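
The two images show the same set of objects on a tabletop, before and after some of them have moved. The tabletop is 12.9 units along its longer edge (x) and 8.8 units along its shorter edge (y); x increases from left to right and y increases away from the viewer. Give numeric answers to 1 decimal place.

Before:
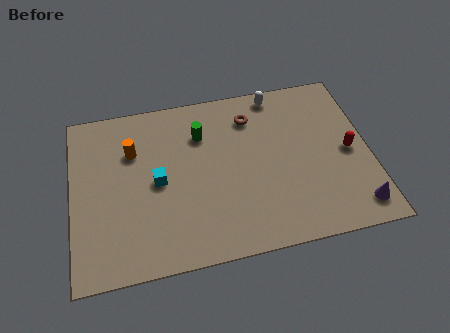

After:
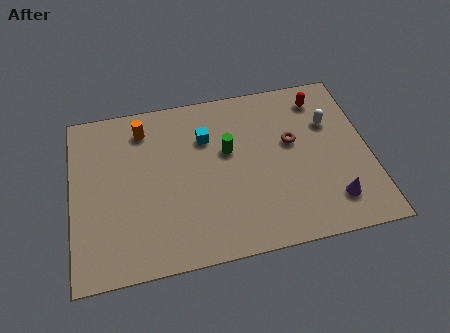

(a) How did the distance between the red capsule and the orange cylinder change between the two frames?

-1.7

Before: roughly 9.5 units apart; after: 7.8. That's 1.7 units closer together.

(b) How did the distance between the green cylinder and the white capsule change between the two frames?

+0.8

The distance was about 3.7 in the first image and 4.5 in the second, so they moved 0.8 units further apart.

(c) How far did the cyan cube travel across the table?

2.9

The cyan cube moved from about (3.7, 4.3) to (5.9, 6.2), a distance of √(2.2² + 1.9²) ≈ 2.9.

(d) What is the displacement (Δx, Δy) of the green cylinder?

(1.1, -1.1)

The green cylinder was at about (5.7, 6.4) and moved to about (6.8, 5.3).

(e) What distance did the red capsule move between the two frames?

3.3

From (12.0, 4.2) to (11.0, 7.3), the red capsule covered √(1.0² + 3.1²) ≈ 3.3 units.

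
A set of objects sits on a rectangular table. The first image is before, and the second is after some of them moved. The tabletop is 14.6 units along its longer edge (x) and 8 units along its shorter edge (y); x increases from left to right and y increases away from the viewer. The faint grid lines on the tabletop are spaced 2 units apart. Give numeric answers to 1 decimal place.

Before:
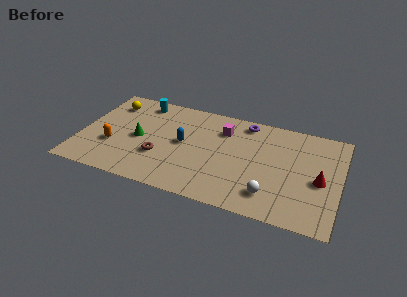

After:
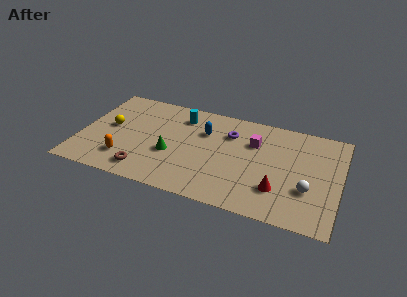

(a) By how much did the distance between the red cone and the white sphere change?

-1.5

They were about 3.2 units apart before and 1.7 after — 1.5 units closer together.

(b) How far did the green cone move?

2.0

The green cone moved from about (3.3, 3.8) to (5.2, 3.1), a distance of √(1.9² + 0.7²) ≈ 2.0.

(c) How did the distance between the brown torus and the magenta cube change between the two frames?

+2.5

The distance was about 4.7 in the first image and 7.2 in the second, so they moved 2.5 units further apart.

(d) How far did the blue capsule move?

1.7

From (5.8, 4.2) to (6.9, 5.5), the blue capsule covered √(1.1² + 1.3²) ≈ 1.7 units.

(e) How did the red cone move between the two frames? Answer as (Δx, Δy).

(-2.2, -1.4)

From the two frames, the red cone sits at roughly (13.5, 3.6) before and (11.3, 2.2) after.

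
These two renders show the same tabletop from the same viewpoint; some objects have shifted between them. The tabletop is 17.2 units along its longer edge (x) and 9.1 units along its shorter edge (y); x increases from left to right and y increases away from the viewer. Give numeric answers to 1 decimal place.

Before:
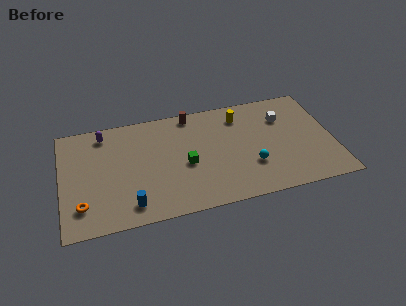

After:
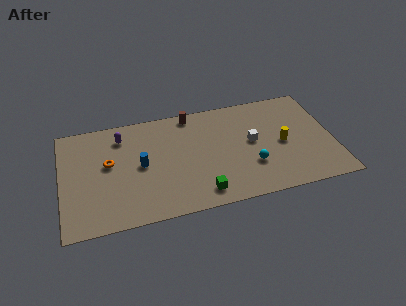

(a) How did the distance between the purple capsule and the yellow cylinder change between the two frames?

+1.8

Before: roughly 8.7 units apart; after: 10.5. That's 1.8 units further apart.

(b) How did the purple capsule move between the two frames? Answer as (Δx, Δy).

(1.1, -0.5)

The purple capsule was at about (2.8, 7.8) and moved to about (3.9, 7.3).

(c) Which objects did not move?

the brown cylinder and the cyan sphere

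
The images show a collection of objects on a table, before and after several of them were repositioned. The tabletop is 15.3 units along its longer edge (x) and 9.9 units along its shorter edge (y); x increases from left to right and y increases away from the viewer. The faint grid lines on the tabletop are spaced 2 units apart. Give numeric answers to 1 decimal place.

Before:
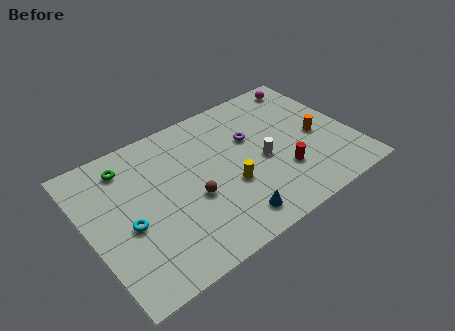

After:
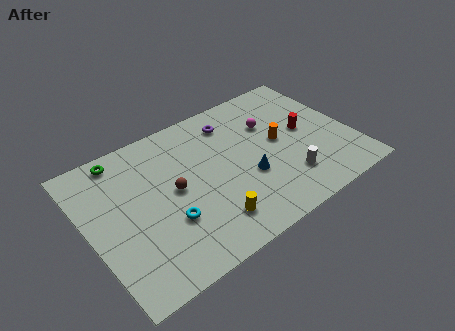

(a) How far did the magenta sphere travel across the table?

3.4

From (13.7, 8.7) to (11.0, 6.7), the magenta sphere covered √(2.7² + 2.0²) ≈ 3.4 units.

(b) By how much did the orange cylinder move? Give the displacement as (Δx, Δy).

(-2.1, 0.7)

The orange cylinder started near (13.3, 4.5) and ended near (11.2, 5.2).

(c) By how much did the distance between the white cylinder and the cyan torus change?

-0.9

They were about 7.9 units apart before and 7.0 after — 0.9 units closer together.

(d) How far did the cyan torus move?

2.3

The cyan torus was near (2.1, 4.2) before and (4.2, 3.3) after, so it travelled √(2.1² + 0.9²) ≈ 2.3 units.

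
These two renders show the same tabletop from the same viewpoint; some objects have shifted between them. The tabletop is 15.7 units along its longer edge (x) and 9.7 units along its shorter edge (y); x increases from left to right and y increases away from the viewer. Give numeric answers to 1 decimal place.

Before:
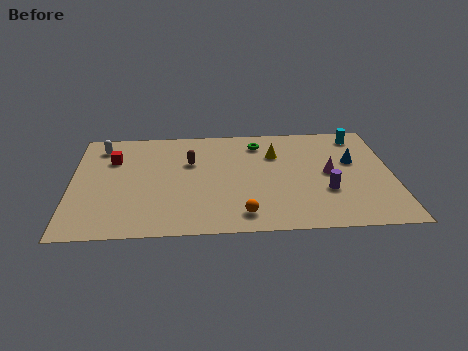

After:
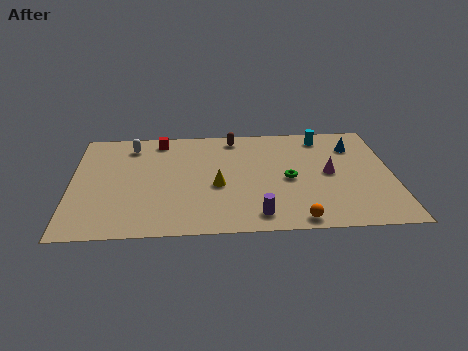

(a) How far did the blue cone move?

1.4

From (13.8, 5.9) to (13.9, 7.3), the blue cone covered √(0.1² + 1.4²) ≈ 1.4 units.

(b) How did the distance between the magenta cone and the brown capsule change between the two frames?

-1.1

Before: roughly 6.9 units apart; after: 5.8. That's 1.1 units closer together.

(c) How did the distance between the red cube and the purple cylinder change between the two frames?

-2.5

They were about 11.0 units apart before and 8.5 after — 2.5 units closer together.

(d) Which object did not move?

the magenta cone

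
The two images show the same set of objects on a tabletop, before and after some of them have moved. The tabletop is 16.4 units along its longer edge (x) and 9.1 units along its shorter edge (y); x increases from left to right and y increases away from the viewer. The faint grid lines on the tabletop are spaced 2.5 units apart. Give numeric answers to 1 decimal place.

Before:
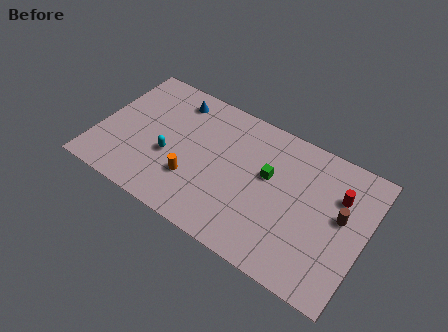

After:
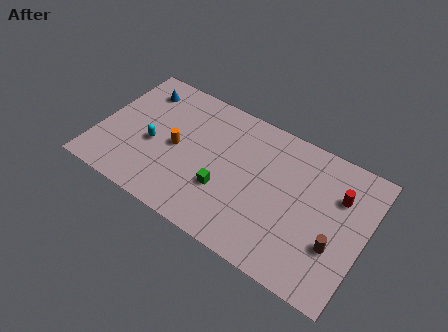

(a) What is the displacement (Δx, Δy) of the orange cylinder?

(-1.3, 1.6)

From the two frames, the orange cylinder sits at roughly (6.1, 2.8) before and (4.8, 4.4) after.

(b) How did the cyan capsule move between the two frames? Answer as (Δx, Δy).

(-1.1, 0.3)

From the two frames, the cyan capsule sits at roughly (4.5, 3.6) before and (3.4, 3.9) after.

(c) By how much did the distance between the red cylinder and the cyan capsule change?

+1.0

Before: roughly 10.5 units apart; after: 11.5. That's 1.0 units further apart.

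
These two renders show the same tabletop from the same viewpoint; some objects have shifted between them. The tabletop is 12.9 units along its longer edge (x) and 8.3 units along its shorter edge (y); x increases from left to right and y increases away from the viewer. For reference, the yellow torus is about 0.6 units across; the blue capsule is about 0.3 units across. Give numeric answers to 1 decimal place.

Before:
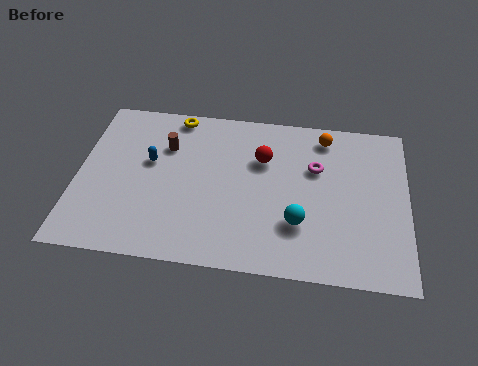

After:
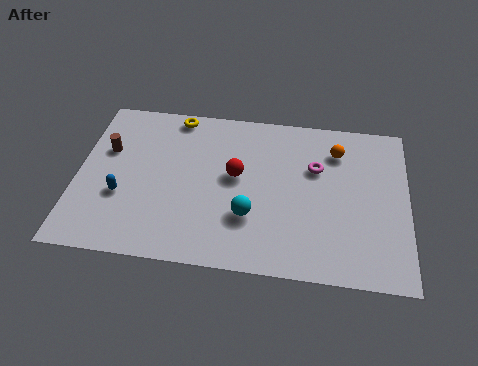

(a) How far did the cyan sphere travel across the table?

1.9

The cyan sphere was near (8.7, 2.5) before and (6.8, 2.6) after, so it travelled √(1.9² + 0.1²) ≈ 1.9 units.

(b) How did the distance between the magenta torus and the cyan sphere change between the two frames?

+0.8

The distance was about 3.0 in the first image and 3.8 in the second, so they moved 0.8 units further apart.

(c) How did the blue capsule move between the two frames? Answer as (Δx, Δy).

(-1.0, -1.9)

The blue capsule started near (2.8, 4.9) and ended near (1.8, 3.0).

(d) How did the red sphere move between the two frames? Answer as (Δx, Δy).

(-1.0, -1.0)

The red sphere started near (7.2, 5.6) and ended near (6.2, 4.6).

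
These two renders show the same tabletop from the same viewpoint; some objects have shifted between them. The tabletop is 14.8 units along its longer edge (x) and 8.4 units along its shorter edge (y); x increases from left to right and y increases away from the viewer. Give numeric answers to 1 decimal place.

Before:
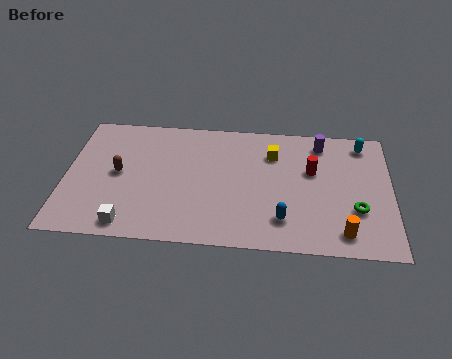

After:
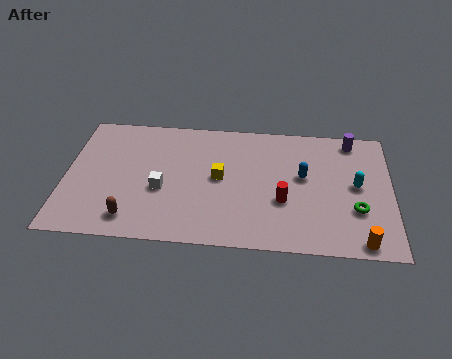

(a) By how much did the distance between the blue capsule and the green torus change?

-0.3

Before: roughly 3.4 units apart; after: 3.1. That's 0.3 units closer together.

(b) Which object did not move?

the green torus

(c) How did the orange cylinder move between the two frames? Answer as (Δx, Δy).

(0.8, -0.5)

The orange cylinder started near (12.6, 1.3) and ended near (13.4, 0.8).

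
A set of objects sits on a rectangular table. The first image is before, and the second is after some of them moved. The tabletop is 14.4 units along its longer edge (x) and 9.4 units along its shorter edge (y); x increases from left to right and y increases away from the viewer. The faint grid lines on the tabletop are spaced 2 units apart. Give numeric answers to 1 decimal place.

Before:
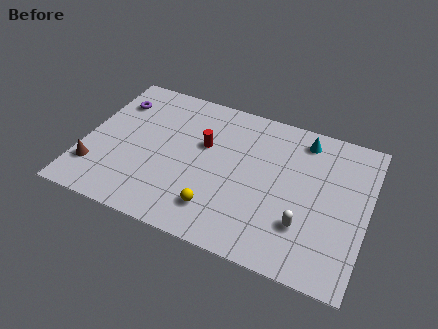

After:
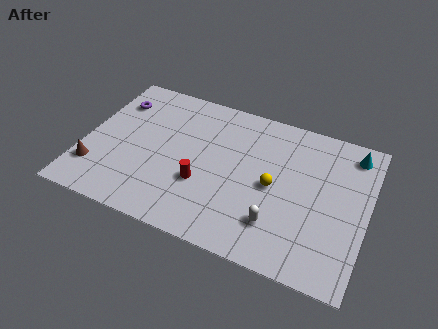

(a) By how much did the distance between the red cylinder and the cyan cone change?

+3.2

Before: roughly 5.4 units apart; after: 8.6. That's 3.2 units further apart.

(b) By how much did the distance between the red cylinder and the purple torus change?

+1.3

The distance was about 5.0 in the first image and 6.3 in the second, so they moved 1.3 units further apart.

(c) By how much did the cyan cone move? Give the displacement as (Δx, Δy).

(2.5, 0.0)

The cyan cone was at about (10.9, 8.0) and moved to about (13.4, 8.0).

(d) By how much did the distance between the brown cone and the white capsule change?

-1.3

They were about 10.6 units apart before and 9.3 after — 1.3 units closer together.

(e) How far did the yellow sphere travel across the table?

3.6

The yellow sphere was near (7.1, 2.0) before and (9.7, 4.5) after, so it travelled √(2.6² + 2.5²) ≈ 3.6 units.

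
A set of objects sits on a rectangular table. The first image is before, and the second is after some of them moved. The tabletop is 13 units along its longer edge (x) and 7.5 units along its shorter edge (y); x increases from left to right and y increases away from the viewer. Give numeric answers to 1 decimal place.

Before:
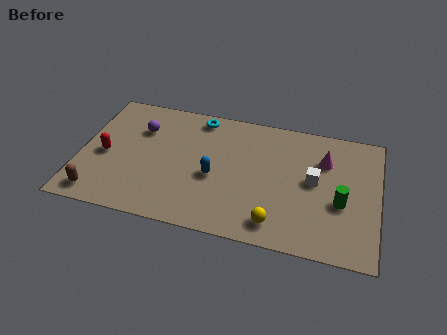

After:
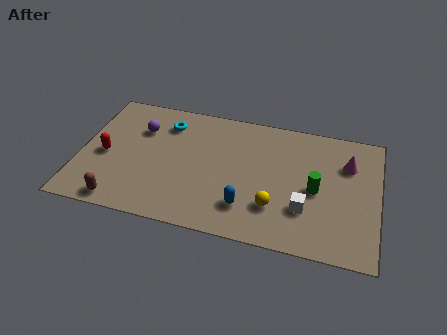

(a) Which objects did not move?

the red capsule and the purple sphere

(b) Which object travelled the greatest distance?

the blue capsule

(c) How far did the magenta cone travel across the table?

1.0

The magenta cone was near (10.6, 5.3) before and (11.6, 5.3) after, so it travelled √(1.0² + 0.0²) ≈ 1.0 units.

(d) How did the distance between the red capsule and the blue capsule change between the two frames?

+1.7

They were about 4.8 units apart before and 6.5 after — 1.7 units further apart.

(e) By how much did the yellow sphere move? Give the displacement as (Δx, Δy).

(-0.1, 0.9)

The yellow sphere started near (8.7, 1.2) and ended near (8.6, 2.1).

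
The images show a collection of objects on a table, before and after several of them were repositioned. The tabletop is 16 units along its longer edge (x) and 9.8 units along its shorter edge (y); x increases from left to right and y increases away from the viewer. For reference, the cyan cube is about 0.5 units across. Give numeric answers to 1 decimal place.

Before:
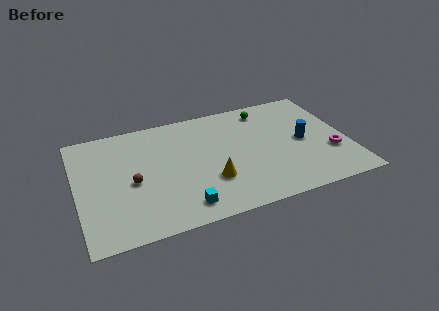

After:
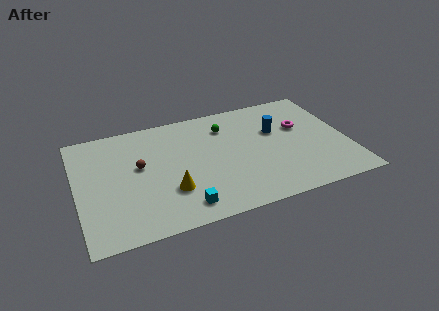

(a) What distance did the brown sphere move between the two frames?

1.3

From (3.2, 4.4) to (3.7, 5.6), the brown sphere covered √(0.5² + 1.2²) ≈ 1.3 units.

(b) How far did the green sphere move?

2.6

From (11.5, 8.3) to (9.0, 7.5), the green sphere covered √(2.5² + 0.8²) ≈ 2.6 units.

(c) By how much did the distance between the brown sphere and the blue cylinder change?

-2.0

They were about 10.2 units apart before and 8.2 after — 2.0 units closer together.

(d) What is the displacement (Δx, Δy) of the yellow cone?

(-2.4, -0.1)

The yellow cone was at about (7.7, 3.1) and moved to about (5.3, 3.0).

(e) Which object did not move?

the cyan cube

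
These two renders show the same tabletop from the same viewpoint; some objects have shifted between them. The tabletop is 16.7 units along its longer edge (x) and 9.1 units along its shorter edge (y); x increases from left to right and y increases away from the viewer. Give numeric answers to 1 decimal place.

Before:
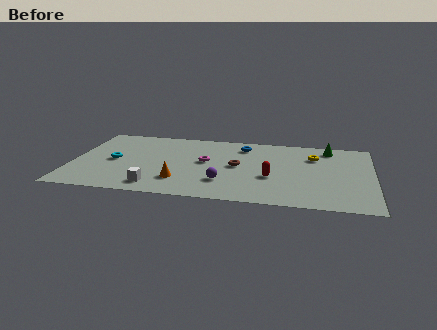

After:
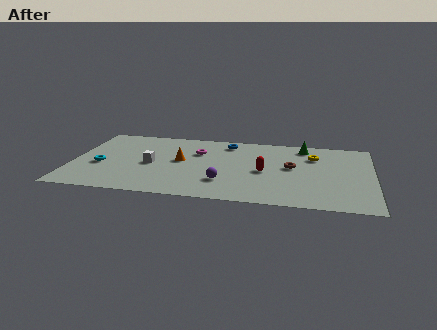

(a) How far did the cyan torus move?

1.0

The cyan torus moved from about (2.3, 4.4) to (1.6, 3.7), a distance of √(0.7² + 0.7²) ≈ 1.0.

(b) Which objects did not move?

the purple sphere and the yellow torus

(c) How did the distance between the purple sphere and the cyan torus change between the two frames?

+0.5

Before: roughly 6.5 units apart; after: 7.0. That's 0.5 units further apart.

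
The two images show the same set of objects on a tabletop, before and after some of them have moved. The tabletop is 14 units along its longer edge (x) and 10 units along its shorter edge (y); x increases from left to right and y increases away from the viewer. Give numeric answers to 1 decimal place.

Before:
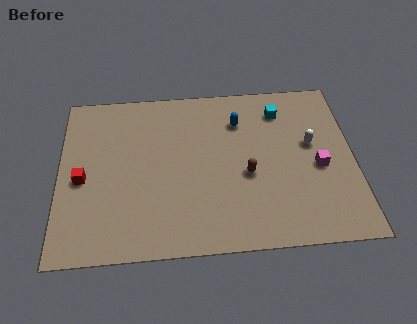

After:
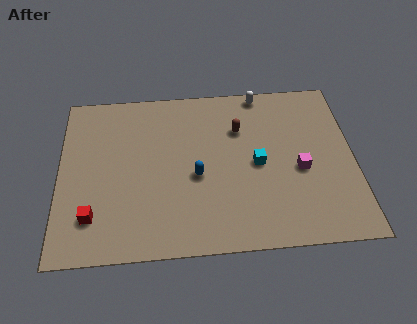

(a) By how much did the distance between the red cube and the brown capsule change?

+0.6

The distance was about 7.8 in the first image and 8.4 in the second, so they moved 0.6 units further apart.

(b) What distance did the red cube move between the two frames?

2.3

The red cube moved from about (1.1, 4.5) to (1.6, 2.3), a distance of √(0.5² + 2.2²) ≈ 2.3.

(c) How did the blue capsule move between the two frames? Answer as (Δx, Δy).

(-2.1, -3.2)

From the two frames, the blue capsule sits at roughly (8.6, 7.5) before and (6.5, 4.3) after.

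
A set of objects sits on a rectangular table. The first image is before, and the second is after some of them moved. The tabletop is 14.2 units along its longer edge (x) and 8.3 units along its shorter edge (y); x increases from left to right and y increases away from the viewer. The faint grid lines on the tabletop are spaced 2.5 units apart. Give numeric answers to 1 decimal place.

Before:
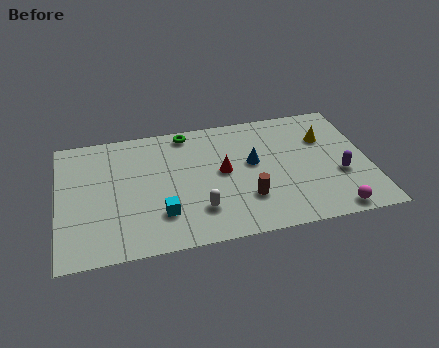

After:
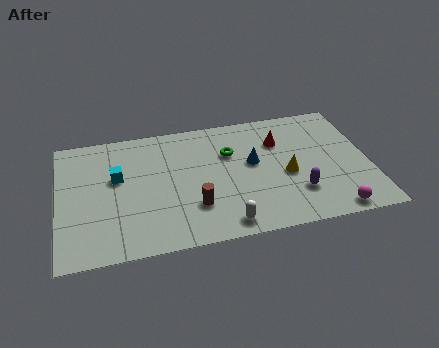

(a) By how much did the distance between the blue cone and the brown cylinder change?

+1.3

Before: roughly 2.3 units apart; after: 3.6. That's 1.3 units further apart.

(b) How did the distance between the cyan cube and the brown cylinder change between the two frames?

+0.4

Before: roughly 3.9 units apart; after: 4.3. That's 0.4 units further apart.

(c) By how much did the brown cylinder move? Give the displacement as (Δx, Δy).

(-2.4, 0.0)

The brown cylinder started near (8.5, 2.4) and ended near (6.1, 2.4).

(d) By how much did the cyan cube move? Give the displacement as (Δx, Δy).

(-1.9, 2.8)

The cyan cube was at about (4.6, 2.2) and moved to about (2.7, 5.0).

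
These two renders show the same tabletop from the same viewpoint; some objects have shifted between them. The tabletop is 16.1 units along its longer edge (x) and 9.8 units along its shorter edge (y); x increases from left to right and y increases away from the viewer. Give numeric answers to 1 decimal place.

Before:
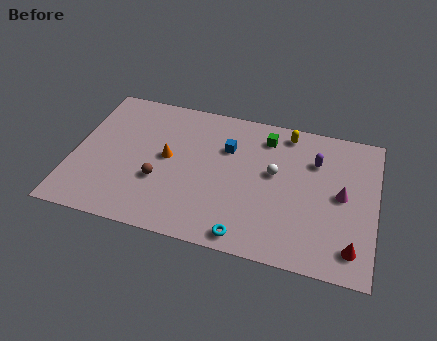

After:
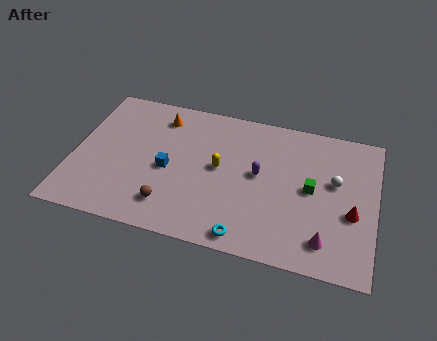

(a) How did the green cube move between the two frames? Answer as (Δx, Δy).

(2.6, -3.0)

The green cube started near (10.1, 8.0) and ended near (12.7, 5.0).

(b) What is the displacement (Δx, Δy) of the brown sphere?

(0.7, -1.5)

The brown sphere started near (4.7, 3.5) and ended near (5.4, 2.0).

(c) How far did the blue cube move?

3.8

From (8.1, 6.7) to (5.1, 4.4), the blue cube covered √(3.0² + 2.3²) ≈ 3.8 units.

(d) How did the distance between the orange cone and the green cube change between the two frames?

+3.0

The distance was about 5.8 in the first image and 8.8 in the second, so they moved 3.0 units further apart.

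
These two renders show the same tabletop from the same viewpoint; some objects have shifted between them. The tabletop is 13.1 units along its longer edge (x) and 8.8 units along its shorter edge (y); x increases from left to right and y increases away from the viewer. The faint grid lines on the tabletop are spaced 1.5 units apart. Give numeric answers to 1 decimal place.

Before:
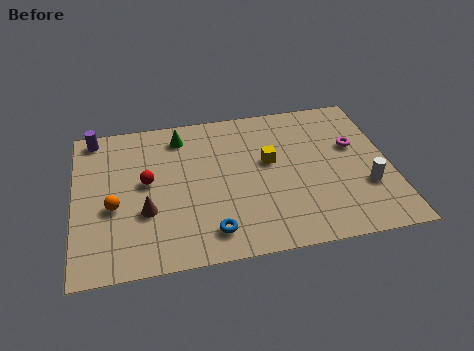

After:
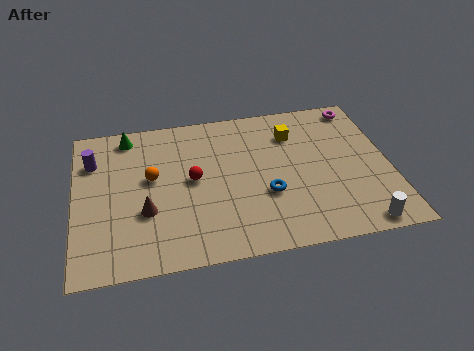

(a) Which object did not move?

the brown cone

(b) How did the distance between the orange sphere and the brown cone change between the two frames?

+0.5

The distance was about 1.4 in the first image and 1.9 in the second, so they moved 0.5 units further apart.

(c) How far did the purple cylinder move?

1.5

The purple cylinder was near (0.9, 7.9) before and (0.8, 6.4) after, so it travelled √(0.1² + 1.5²) ≈ 1.5 units.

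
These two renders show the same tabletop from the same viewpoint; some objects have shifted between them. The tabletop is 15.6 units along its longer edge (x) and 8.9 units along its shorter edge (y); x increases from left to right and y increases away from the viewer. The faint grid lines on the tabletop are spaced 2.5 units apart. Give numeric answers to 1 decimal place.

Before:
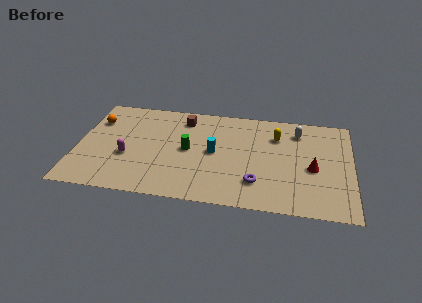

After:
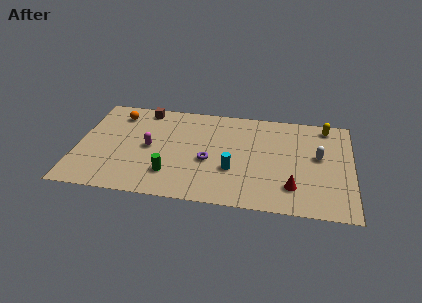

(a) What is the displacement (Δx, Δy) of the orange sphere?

(1.2, 0.8)

From the two frames, the orange sphere sits at roughly (0.9, 6.4) before and (2.1, 7.2) after.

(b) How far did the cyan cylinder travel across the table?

1.8

The cyan cylinder moved from about (7.8, 4.5) to (8.9, 3.1), a distance of √(1.1² + 1.4²) ≈ 1.8.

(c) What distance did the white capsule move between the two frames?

2.4

The white capsule was near (12.5, 7.1) before and (13.7, 5.0) after, so it travelled √(1.2² + 2.1²) ≈ 2.4 units.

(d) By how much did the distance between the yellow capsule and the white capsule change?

+1.5

Before: roughly 1.3 units apart; after: 2.8. That's 1.5 units further apart.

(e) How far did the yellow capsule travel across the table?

3.1

The yellow capsule was near (11.3, 6.5) before and (14.1, 7.8) after, so it travelled √(2.8² + 1.3²) ≈ 3.1 units.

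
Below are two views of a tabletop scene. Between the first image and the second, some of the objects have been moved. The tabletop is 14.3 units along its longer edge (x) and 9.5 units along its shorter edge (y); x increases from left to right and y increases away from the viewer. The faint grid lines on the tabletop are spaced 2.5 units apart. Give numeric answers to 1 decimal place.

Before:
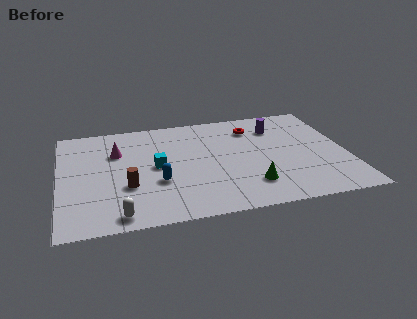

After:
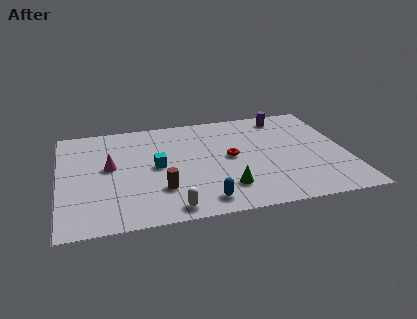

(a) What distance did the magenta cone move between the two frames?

1.4

The magenta cone was near (2.9, 6.5) before and (2.5, 5.2) after, so it travelled √(0.4² + 1.3²) ≈ 1.4 units.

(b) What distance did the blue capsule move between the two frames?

3.0

The blue capsule moved from about (4.8, 3.4) to (6.9, 1.3), a distance of √(2.1² + 2.1²) ≈ 3.0.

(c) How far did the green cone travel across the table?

1.2

The green cone was near (9.3, 2.2) before and (8.1, 2.2) after, so it travelled √(1.2² + 0.0²) ≈ 1.2 units.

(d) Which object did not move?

the cyan cube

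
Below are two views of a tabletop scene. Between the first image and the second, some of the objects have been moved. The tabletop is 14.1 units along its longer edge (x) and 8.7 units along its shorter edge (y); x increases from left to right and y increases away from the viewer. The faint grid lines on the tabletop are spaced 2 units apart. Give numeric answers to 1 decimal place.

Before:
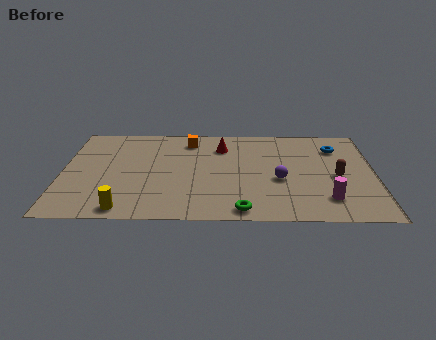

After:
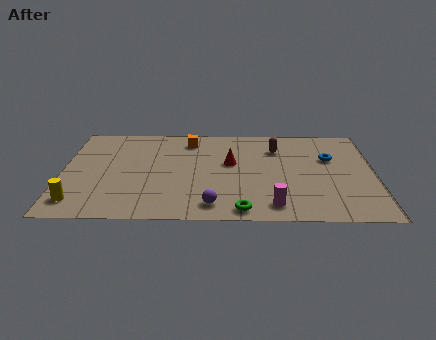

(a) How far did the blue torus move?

1.0

From (12.4, 6.6) to (12.1, 5.6), the blue torus covered √(0.3² + 1.0²) ≈ 1.0 units.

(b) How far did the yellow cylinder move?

2.2

The yellow cylinder was near (2.9, 0.9) before and (0.8, 1.5) after, so it travelled √(2.1² + 0.6²) ≈ 2.2 units.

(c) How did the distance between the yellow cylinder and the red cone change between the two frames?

+0.6

The distance was about 7.1 in the first image and 7.7 in the second, so they moved 0.6 units further apart.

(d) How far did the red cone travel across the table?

1.6

The red cone was near (7.2, 6.6) before and (7.6, 5.1) after, so it travelled √(0.4² + 1.5²) ≈ 1.6 units.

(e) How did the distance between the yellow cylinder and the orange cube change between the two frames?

+0.6

Before: roughly 6.9 units apart; after: 7.5. That's 0.6 units further apart.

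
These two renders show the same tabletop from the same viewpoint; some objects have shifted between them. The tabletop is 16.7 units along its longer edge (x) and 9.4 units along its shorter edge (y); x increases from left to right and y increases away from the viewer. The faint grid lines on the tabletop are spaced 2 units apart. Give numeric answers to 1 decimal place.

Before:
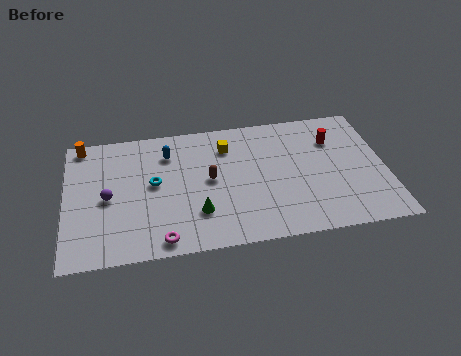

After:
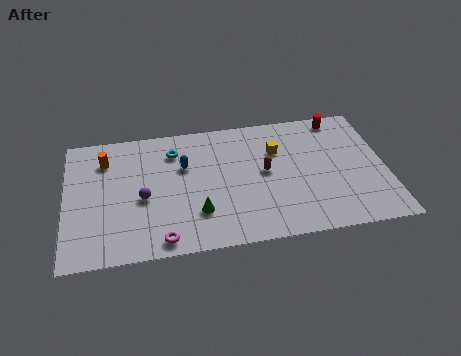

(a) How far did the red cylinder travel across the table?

1.6

The red cylinder was near (14.1, 6.8) before and (14.5, 8.4) after, so it travelled √(0.4² + 1.6²) ≈ 1.6 units.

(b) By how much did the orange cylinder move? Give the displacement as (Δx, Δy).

(1.2, -1.3)

From the two frames, the orange cylinder sits at roughly (0.9, 8.5) before and (2.1, 7.2) after.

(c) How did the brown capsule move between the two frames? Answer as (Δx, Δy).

(2.9, 0.1)

From the two frames, the brown capsule sits at roughly (7.5, 4.9) before and (10.4, 5.0) after.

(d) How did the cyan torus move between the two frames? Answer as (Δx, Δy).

(1.1, 2.2)

The cyan torus was at about (4.6, 5.1) and moved to about (5.7, 7.3).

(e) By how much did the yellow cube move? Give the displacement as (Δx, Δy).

(2.6, -0.7)

The yellow cube started near (8.5, 7.2) and ended near (11.1, 6.5).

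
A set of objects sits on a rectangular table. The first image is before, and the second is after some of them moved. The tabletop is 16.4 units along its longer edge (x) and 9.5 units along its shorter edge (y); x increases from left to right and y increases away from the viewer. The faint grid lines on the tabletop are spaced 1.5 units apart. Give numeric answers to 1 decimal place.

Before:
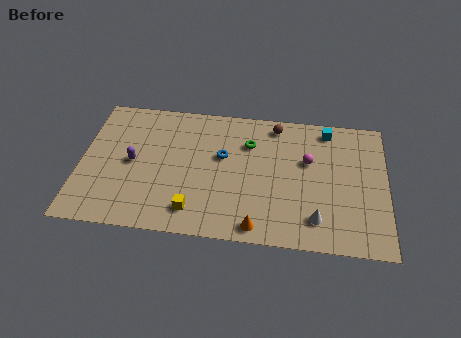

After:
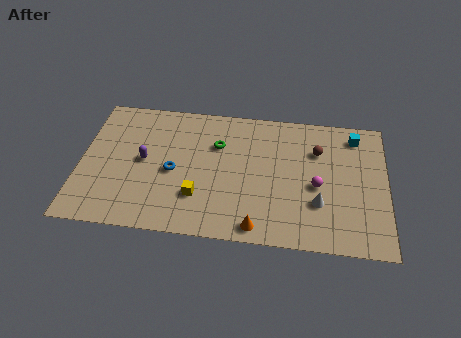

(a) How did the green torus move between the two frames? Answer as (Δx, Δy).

(-1.7, -0.3)

The green torus was at about (9.0, 6.8) and moved to about (7.3, 6.5).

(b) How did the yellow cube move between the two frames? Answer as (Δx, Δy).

(0.2, 1.0)

The yellow cube started near (6.2, 1.7) and ended near (6.4, 2.7).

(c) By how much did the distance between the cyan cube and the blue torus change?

+4.2

Before: roughly 6.2 units apart; after: 10.4. That's 4.2 units further apart.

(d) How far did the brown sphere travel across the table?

2.8

The brown sphere was near (10.4, 8.3) before and (12.7, 6.7) after, so it travelled √(2.3² + 1.6²) ≈ 2.8 units.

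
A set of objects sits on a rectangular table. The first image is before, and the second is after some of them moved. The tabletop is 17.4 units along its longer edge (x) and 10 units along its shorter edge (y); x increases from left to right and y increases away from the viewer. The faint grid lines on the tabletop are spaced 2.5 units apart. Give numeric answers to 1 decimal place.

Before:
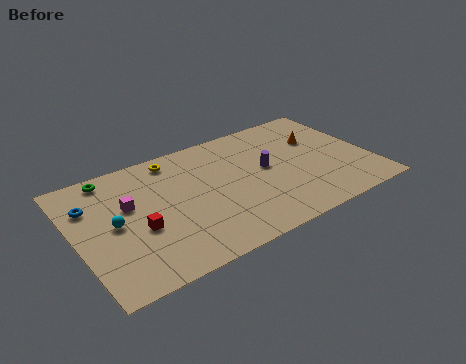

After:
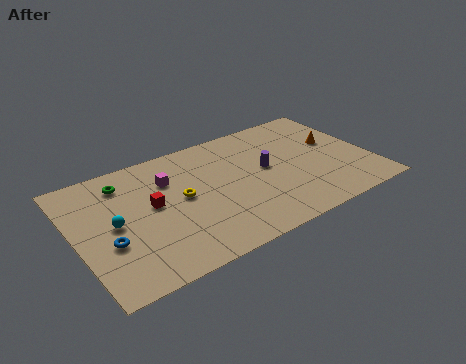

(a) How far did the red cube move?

1.8

The red cube was near (3.5, 4.0) before and (4.5, 5.5) after, so it travelled √(1.0² + 1.5²) ≈ 1.8 units.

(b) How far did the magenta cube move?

2.7

From (3.2, 6.1) to (5.7, 7.1), the magenta cube covered √(2.5² + 1.0²) ≈ 2.7 units.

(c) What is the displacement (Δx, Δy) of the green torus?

(0.7, -0.8)

From the two frames, the green torus sits at roughly (2.5, 8.9) before and (3.2, 8.1) after.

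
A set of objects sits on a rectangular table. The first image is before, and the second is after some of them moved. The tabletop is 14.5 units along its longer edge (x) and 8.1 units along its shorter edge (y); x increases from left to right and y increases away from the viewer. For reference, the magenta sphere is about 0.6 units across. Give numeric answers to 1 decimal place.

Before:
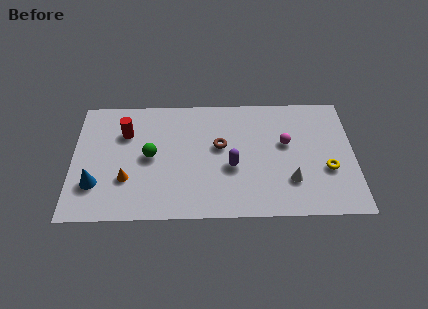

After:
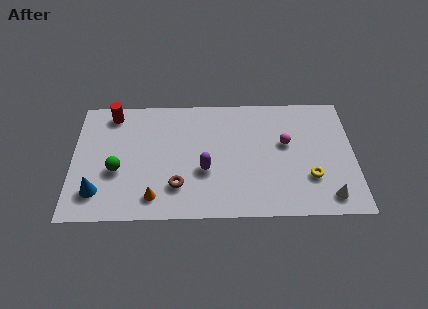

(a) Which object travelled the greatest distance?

the brown torus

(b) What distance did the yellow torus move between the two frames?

1.0

The yellow torus was near (13.1, 3.0) before and (12.2, 2.5) after, so it travelled √(0.9² + 0.5²) ≈ 1.0 units.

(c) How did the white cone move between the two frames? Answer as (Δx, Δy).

(1.9, -1.1)

From the two frames, the white cone sits at roughly (11.2, 2.3) before and (13.1, 1.2) after.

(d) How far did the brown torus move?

3.4

The brown torus moved from about (7.6, 4.7) to (5.4, 2.1), a distance of √(2.2² + 2.6²) ≈ 3.4.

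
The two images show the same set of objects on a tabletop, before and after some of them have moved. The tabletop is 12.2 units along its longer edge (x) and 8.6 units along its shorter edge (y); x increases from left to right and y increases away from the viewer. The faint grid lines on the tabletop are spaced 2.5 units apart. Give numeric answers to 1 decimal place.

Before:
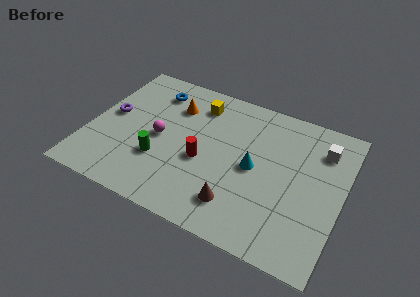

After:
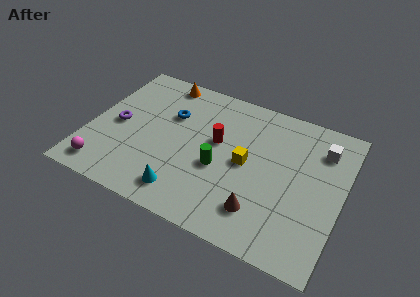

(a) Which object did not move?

the white cube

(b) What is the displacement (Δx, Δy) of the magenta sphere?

(-2.3, -2.9)

The magenta sphere started near (3.4, 4.1) and ended near (1.1, 1.2).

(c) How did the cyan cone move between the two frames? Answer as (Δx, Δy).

(-3.0, -2.8)

From the two frames, the cyan cone sits at roughly (8.0, 4.2) before and (5.0, 1.4) after.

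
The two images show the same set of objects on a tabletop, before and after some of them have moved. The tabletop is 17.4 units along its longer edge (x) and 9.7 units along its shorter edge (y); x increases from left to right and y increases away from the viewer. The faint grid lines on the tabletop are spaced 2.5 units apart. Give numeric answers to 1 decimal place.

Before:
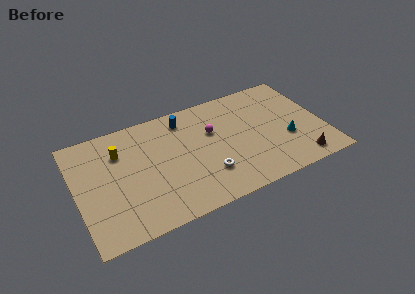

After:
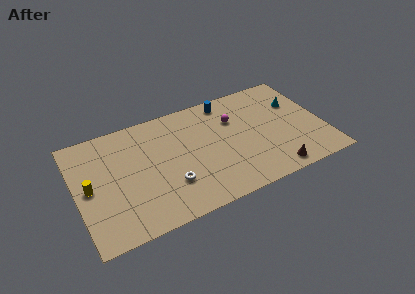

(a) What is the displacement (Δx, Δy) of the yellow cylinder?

(-2.3, -2.2)

The yellow cylinder was at about (3.2, 7.0) and moved to about (0.9, 4.8).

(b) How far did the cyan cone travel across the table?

3.2

The cyan cone was near (14.7, 3.5) before and (15.8, 6.5) after, so it travelled √(1.1² + 3.0²) ≈ 3.2 units.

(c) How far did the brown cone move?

1.9

The brown cone moved from about (15.3, 1.3) to (13.4, 1.1), a distance of √(1.9² + 0.2²) ≈ 1.9.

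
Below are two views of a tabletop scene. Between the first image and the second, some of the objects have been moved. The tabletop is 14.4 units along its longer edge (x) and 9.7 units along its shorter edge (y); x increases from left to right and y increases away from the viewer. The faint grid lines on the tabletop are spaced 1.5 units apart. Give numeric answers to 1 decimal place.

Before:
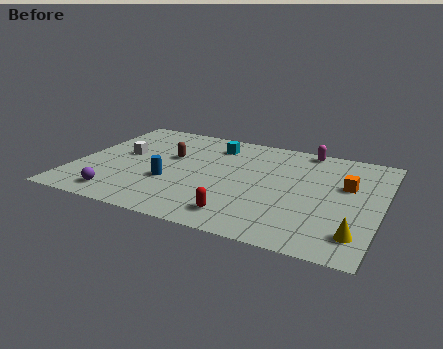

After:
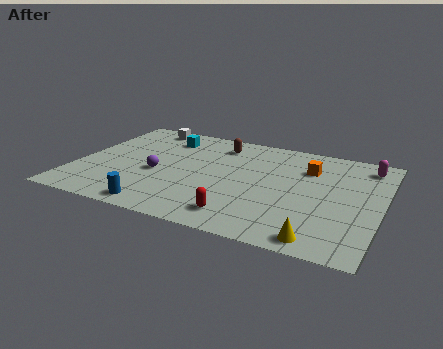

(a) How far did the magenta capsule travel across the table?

3.1

From (10.5, 8.9) to (13.5, 8.2), the magenta capsule covered √(3.0² + 0.7²) ≈ 3.1 units.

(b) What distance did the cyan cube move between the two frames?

2.4

From (6.2, 7.8) to (3.8, 7.7), the cyan cube covered √(2.4² + 0.1²) ≈ 2.4 units.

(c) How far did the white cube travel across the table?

3.2

From (2.1, 5.4) to (2.6, 8.6), the white cube covered √(0.5² + 3.2²) ≈ 3.2 units.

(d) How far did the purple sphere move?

3.0

From (2.5, 1.4) to (3.9, 4.1), the purple sphere covered √(1.4² + 2.7²) ≈ 3.0 units.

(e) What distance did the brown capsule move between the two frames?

2.9

The brown capsule moved from about (4.3, 5.9) to (6.4, 7.9), a distance of √(2.1² + 2.0²) ≈ 2.9.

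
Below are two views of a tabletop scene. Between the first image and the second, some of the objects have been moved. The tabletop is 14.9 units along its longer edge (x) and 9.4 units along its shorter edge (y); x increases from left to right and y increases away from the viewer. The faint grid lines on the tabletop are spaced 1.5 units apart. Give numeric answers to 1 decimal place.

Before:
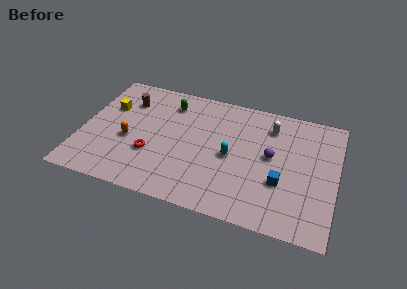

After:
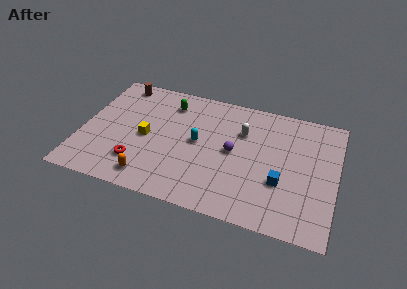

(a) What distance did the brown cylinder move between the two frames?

1.4

From (2.4, 7.0) to (1.8, 8.3), the brown cylinder covered √(0.6² + 1.3²) ≈ 1.4 units.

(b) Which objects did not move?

the blue cube and the green capsule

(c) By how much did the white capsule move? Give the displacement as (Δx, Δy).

(-1.6, -0.9)

The white capsule started near (10.9, 7.4) and ended near (9.3, 6.5).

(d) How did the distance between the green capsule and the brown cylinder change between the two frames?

+0.7

Before: roughly 2.5 units apart; after: 3.2. That's 0.7 units further apart.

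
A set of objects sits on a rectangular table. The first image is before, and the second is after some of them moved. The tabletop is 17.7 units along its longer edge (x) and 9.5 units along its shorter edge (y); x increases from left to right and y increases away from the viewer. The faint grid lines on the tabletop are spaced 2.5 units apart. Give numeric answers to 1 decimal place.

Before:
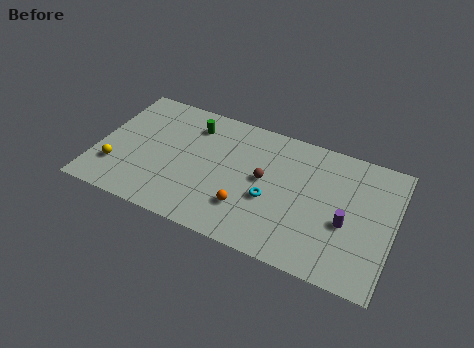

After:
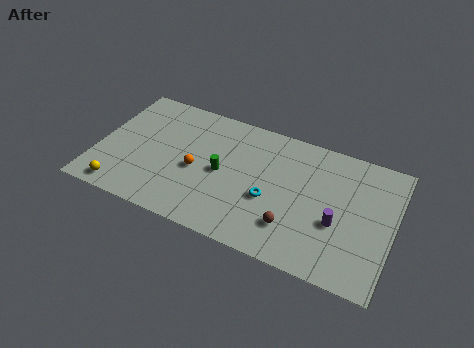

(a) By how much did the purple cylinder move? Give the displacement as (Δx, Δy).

(-0.5, -0.2)

The purple cylinder was at about (15.0, 3.9) and moved to about (14.5, 3.7).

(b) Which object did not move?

the cyan torus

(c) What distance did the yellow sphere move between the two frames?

1.6

The yellow sphere was near (1.3, 2.6) before and (1.8, 1.1) after, so it travelled √(0.5² + 1.5²) ≈ 1.6 units.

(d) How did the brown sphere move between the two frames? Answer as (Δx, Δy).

(2.0, -2.7)

From the two frames, the brown sphere sits at roughly (10.0, 5.1) before and (12.0, 2.4) after.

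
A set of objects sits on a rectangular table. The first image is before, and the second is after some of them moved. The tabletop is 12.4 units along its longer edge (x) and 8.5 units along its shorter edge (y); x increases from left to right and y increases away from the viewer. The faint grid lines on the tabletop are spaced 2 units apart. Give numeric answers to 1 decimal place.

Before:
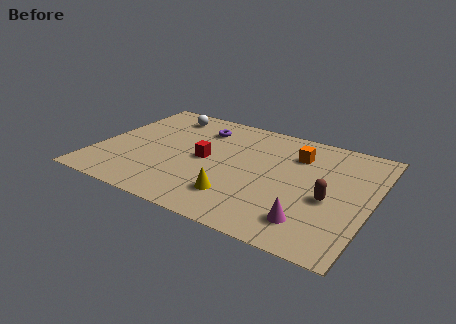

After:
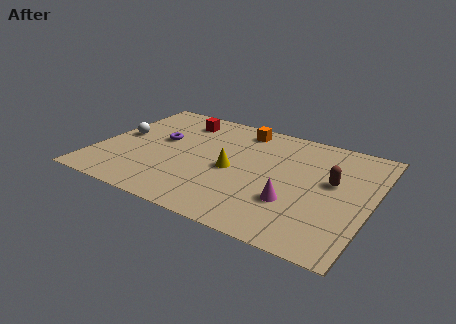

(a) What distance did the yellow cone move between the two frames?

2.0

The yellow cone moved from about (6.7, 2.0) to (6.2, 3.9), a distance of √(0.5² + 1.9²) ≈ 2.0.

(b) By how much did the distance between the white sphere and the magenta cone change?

-0.8

The distance was about 9.2 in the first image and 8.4 in the second, so they moved 0.8 units closer together.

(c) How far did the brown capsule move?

1.3

The brown capsule was near (10.6, 3.6) before and (10.6, 4.9) after, so it travelled √(0.0² + 1.3²) ≈ 1.3 units.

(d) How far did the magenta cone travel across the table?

1.3

The magenta cone was near (10.0, 1.7) before and (9.1, 2.7) after, so it travelled √(0.9² + 1.0²) ≈ 1.3 units.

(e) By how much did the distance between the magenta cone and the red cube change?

+1.5

They were about 5.7 units apart before and 7.2 after — 1.5 units further apart.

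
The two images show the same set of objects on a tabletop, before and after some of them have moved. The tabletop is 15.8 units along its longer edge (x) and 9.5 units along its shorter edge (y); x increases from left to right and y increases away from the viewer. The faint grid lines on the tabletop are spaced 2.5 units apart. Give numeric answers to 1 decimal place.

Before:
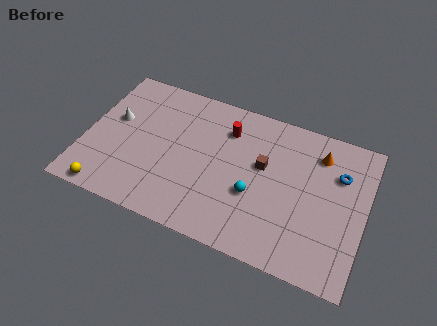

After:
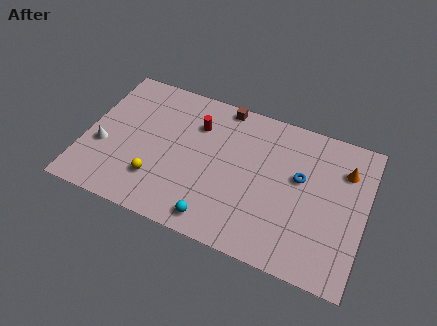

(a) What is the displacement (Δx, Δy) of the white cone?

(-0.4, -2.0)

The white cone was at about (1.5, 5.6) and moved to about (1.1, 3.6).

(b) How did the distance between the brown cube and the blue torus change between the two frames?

+1.3

The distance was about 4.3 in the first image and 5.6 in the second, so they moved 1.3 units further apart.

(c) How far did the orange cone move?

1.6

From (13.0, 7.5) to (14.5, 7.0), the orange cone covered √(1.5² + 0.5²) ≈ 1.6 units.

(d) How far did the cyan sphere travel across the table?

3.1

The cyan sphere was near (9.7, 3.6) before and (7.8, 1.2) after, so it travelled √(1.9² + 2.4²) ≈ 3.1 units.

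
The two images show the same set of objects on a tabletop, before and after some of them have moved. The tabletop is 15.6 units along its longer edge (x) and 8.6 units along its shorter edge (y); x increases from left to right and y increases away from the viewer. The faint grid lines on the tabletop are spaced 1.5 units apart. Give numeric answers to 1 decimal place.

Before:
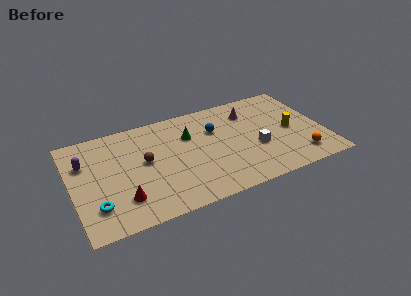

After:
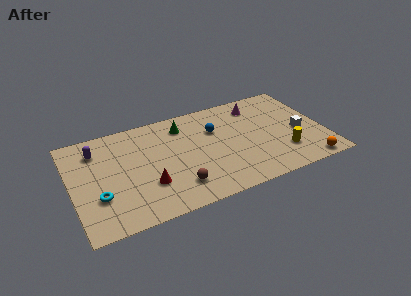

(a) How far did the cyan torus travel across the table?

0.7

The cyan torus moved from about (1.3, 2.1) to (1.5, 2.8), a distance of √(0.2² + 0.7²) ≈ 0.7.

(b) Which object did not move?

the blue sphere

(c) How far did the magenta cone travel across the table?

0.6

The magenta cone was near (11.3, 6.6) before and (11.8, 7.0) after, so it travelled √(0.5² + 0.4²) ≈ 0.6 units.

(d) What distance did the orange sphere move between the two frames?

0.9

The orange sphere was near (13.8, 1.6) before and (14.2, 0.8) after, so it travelled √(0.4² + 0.8²) ≈ 0.9 units.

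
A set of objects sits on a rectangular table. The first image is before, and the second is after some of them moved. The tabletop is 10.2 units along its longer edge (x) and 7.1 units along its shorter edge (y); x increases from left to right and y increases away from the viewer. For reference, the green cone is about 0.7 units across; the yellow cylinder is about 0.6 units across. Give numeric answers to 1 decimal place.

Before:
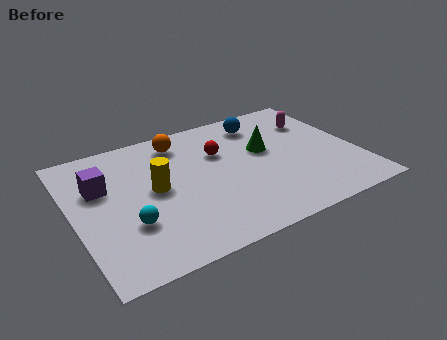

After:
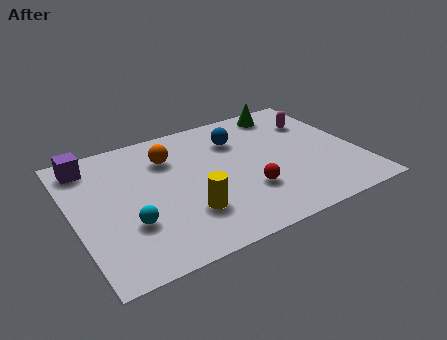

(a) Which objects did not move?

the cyan sphere and the magenta capsule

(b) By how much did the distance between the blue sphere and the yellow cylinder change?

-0.8

They were about 4.7 units apart before and 3.9 after — 0.8 units closer together.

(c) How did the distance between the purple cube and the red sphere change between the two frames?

+2.1

The distance was about 4.3 in the first image and 6.4 in the second, so they moved 2.1 units further apart.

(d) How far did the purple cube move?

1.4

From (1.1, 4.6) to (0.8, 6.0), the purple cube covered √(0.3² + 1.4²) ≈ 1.4 units.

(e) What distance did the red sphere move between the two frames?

2.6

From (5.4, 4.7) to (6.0, 2.2), the red sphere covered √(0.6² + 2.5²) ≈ 2.6 units.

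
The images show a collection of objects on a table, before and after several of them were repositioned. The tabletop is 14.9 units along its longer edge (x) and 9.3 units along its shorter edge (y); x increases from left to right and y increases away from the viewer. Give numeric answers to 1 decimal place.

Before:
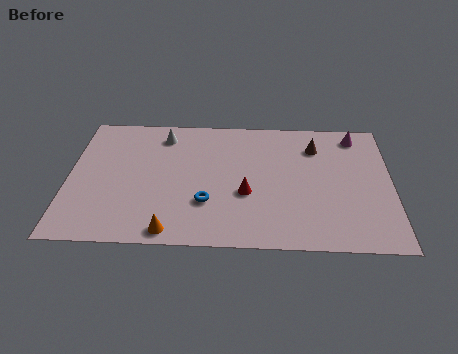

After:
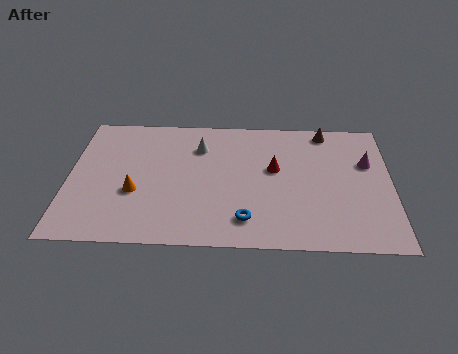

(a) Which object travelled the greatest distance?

the orange cone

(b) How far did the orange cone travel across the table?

3.1

From (4.8, 0.9) to (3.1, 3.5), the orange cone covered √(1.7² + 2.6²) ≈ 3.1 units.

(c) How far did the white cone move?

1.9

From (4.3, 7.7) to (6.0, 6.9), the white cone covered √(1.7² + 0.8²) ≈ 1.9 units.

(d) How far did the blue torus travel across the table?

2.1

The blue torus was near (6.4, 2.9) before and (8.2, 1.8) after, so it travelled √(1.8² + 1.1²) ≈ 2.1 units.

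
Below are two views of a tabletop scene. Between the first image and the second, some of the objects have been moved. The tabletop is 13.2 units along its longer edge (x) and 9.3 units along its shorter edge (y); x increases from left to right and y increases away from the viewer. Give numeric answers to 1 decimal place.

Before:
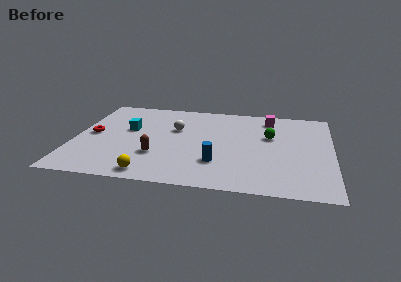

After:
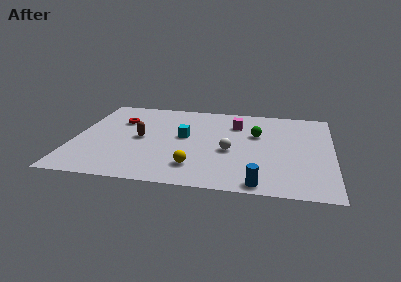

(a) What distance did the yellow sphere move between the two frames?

2.4

The yellow sphere was near (4.1, 1.0) before and (6.3, 2.0) after, so it travelled √(2.2² + 1.0²) ≈ 2.4 units.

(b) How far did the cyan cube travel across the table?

2.9

The cyan cube was near (2.7, 5.5) before and (5.6, 5.1) after, so it travelled √(2.9² + 0.4²) ≈ 2.9 units.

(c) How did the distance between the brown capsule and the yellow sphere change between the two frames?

+2.0

Before: roughly 1.9 units apart; after: 3.9. That's 2.0 units further apart.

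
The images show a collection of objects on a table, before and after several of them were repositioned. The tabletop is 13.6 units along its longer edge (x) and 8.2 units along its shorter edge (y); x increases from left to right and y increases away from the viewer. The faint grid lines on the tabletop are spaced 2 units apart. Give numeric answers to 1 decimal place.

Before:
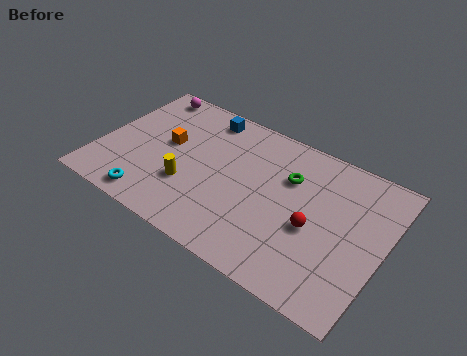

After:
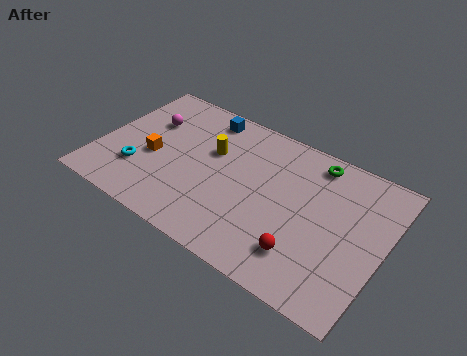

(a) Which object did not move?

the blue cube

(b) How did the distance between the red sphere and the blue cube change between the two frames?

+0.8

The distance was about 6.9 in the first image and 7.7 in the second, so they moved 0.8 units further apart.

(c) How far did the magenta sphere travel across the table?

1.9

The magenta sphere moved from about (1.5, 7.3) to (2.0, 5.5), a distance of √(0.5² + 1.8²) ≈ 1.9.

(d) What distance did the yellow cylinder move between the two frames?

2.6

The yellow cylinder moved from about (4.5, 2.7) to (5.2, 5.2), a distance of √(0.7² + 2.5²) ≈ 2.6.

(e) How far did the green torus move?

1.8

From (8.9, 5.6) to (9.9, 7.1), the green torus covered √(1.0² + 1.5²) ≈ 1.8 units.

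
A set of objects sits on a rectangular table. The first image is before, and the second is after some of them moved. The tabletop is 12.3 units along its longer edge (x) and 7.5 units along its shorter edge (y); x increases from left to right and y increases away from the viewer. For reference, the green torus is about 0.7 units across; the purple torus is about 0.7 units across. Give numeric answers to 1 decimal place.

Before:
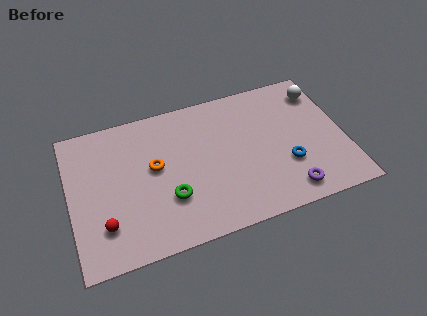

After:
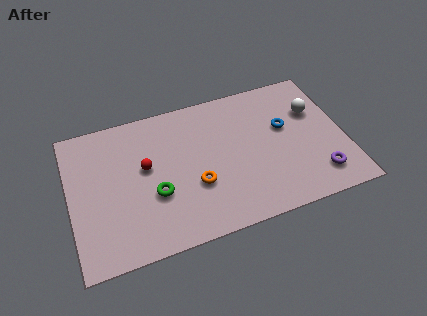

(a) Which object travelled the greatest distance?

the red sphere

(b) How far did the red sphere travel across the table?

3.1

From (1.4, 1.9) to (3.4, 4.3), the red sphere covered √(2.0² + 2.4²) ≈ 3.1 units.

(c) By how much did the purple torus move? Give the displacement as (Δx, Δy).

(1.4, 0.4)

From the two frames, the purple torus sits at roughly (9.5, 1.1) before and (10.9, 1.5) after.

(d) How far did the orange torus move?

2.3

From (3.8, 4.2) to (5.5, 2.7), the orange torus covered √(1.7² + 1.5²) ≈ 2.3 units.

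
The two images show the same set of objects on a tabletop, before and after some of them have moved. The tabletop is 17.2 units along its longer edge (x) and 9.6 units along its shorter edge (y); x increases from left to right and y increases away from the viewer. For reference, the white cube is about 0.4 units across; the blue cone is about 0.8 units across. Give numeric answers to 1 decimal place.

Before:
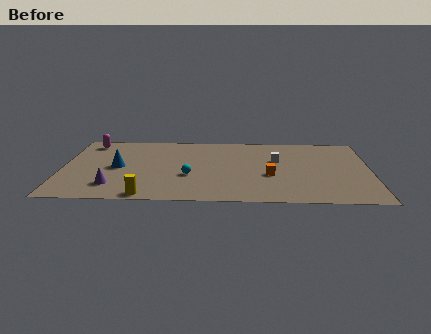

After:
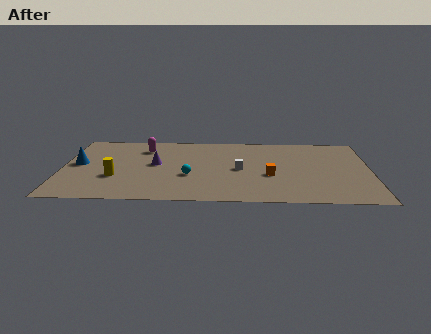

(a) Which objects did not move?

the cyan sphere and the orange cube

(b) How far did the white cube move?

2.5

The white cube moved from about (12.0, 6.0) to (9.9, 4.6), a distance of √(2.1² + 1.4²) ≈ 2.5.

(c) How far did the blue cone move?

2.2

From (3.1, 4.7) to (0.9, 5.1), the blue cone covered √(2.2² + 0.4²) ≈ 2.2 units.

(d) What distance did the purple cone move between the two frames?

3.9

From (2.9, 2.1) to (5.2, 5.2), the purple cone covered √(2.3² + 3.1²) ≈ 3.9 units.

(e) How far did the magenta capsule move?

3.2

The magenta capsule was near (1.4, 8.2) before and (4.5, 7.5) after, so it travelled √(3.1² + 0.7²) ≈ 3.2 units.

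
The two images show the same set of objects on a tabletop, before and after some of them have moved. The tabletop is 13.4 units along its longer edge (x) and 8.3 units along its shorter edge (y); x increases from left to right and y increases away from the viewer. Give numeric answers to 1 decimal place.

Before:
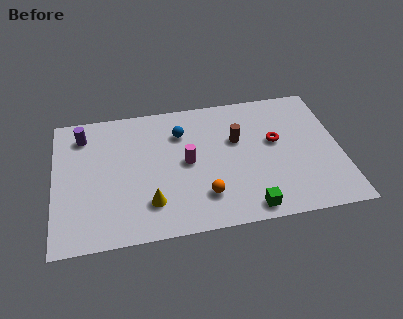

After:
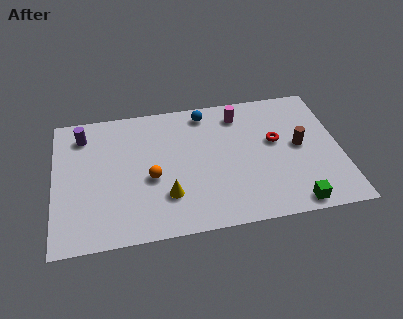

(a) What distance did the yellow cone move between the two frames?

0.9

The yellow cone was near (4.4, 2.0) before and (5.2, 2.3) after, so it travelled √(0.8² + 0.3²) ≈ 0.9 units.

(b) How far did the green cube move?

2.1

The green cube was near (8.9, 0.9) before and (11.0, 0.8) after, so it travelled √(2.1² + 0.1²) ≈ 2.1 units.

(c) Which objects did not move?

the red torus and the purple cylinder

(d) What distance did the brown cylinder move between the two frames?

3.0

The brown cylinder moved from about (8.6, 5.2) to (11.5, 4.3), a distance of √(2.9² + 0.9²) ≈ 3.0.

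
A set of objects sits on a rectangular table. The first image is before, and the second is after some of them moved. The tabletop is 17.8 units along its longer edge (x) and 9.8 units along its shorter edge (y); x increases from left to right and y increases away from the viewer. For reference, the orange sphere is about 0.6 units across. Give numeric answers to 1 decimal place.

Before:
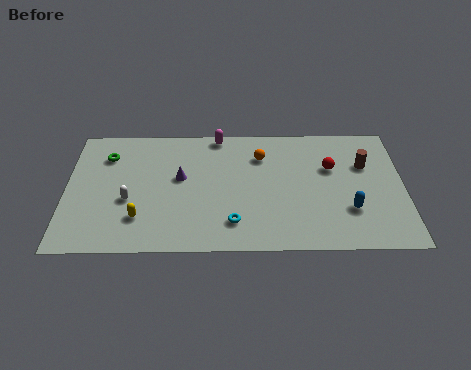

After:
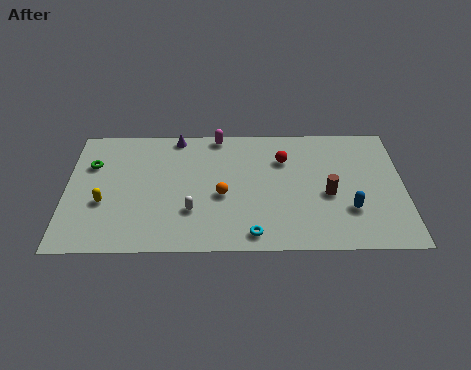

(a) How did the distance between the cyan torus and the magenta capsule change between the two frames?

+1.1

They were about 6.9 units apart before and 8.0 after — 1.1 units further apart.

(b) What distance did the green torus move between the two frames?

1.1

The green torus moved from about (2.1, 7.4) to (1.3, 6.7), a distance of √(0.8² + 0.7²) ≈ 1.1.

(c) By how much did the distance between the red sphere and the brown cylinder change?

+1.8

They were about 1.8 units apart before and 3.6 after — 1.8 units further apart.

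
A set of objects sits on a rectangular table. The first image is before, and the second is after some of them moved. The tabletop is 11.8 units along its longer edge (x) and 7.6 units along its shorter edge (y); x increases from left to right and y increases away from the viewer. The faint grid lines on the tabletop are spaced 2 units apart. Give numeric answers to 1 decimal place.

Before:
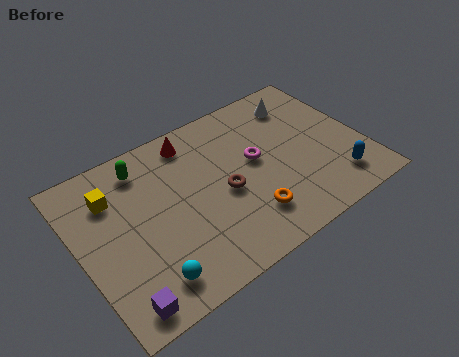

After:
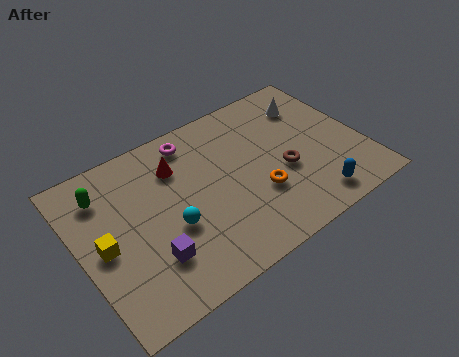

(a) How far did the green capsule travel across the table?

1.7

The green capsule moved from about (3.0, 6.3) to (1.3, 5.9), a distance of √(1.7² + 0.4²) ≈ 1.7.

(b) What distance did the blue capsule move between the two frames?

1.2

From (10.3, 1.5) to (9.2, 1.1), the blue capsule covered √(1.1² + 0.4²) ≈ 1.2 units.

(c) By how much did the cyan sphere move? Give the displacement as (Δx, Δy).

(1.3, 1.7)

The cyan sphere started near (2.3, 1.3) and ended near (3.6, 3.0).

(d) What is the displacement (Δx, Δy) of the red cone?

(-0.8, -0.9)

From the two frames, the red cone sits at roughly (5.1, 6.5) before and (4.3, 5.6) after.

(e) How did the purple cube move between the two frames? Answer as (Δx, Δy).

(1.5, 1.2)

The purple cube started near (1.1, 0.9) and ended near (2.6, 2.1).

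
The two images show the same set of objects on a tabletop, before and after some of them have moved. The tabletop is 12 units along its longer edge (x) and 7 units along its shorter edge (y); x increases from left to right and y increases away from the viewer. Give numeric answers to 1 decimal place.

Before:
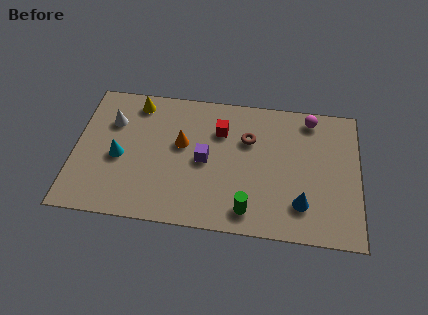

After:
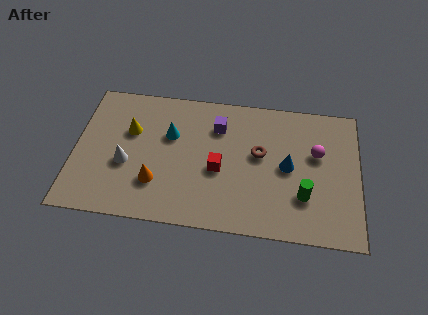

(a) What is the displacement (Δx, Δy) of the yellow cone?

(-0.2, -1.5)

The yellow cone was at about (2.5, 6.0) and moved to about (2.3, 4.5).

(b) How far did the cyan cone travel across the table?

2.5

From (1.9, 3.1) to (4.0, 4.5), the cyan cone covered √(2.1² + 1.4²) ≈ 2.5 units.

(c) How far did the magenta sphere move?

1.8

The magenta sphere moved from about (9.9, 6.1) to (10.2, 4.3), a distance of √(0.3² + 1.8²) ≈ 1.8.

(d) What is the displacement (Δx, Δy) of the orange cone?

(-1.0, -2.1)

The orange cone started near (4.5, 4.1) and ended near (3.5, 2.0).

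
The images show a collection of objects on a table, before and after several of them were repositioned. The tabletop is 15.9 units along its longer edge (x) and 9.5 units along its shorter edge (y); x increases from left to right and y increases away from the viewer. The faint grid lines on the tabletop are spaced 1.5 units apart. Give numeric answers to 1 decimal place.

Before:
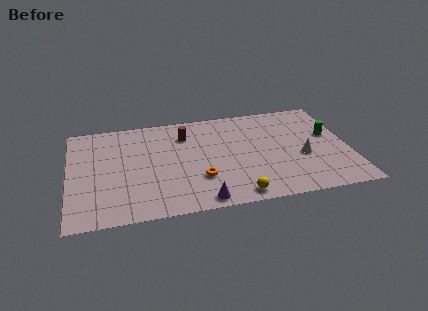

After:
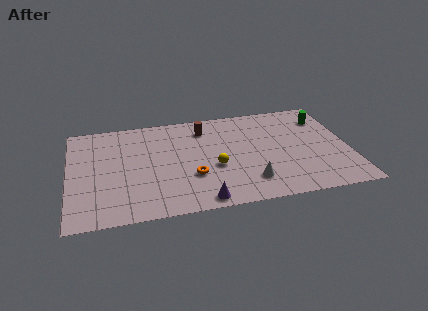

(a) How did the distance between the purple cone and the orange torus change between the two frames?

+0.3

They were about 2.0 units apart before and 2.3 after — 0.3 units further apart.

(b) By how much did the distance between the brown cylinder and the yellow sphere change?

-2.9

Before: roughly 6.7 units apart; after: 3.8. That's 2.9 units closer together.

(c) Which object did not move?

the purple cone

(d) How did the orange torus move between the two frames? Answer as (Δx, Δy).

(-0.4, 0.3)

From the two frames, the orange torus sits at roughly (7.3, 2.9) before and (6.9, 3.2) after.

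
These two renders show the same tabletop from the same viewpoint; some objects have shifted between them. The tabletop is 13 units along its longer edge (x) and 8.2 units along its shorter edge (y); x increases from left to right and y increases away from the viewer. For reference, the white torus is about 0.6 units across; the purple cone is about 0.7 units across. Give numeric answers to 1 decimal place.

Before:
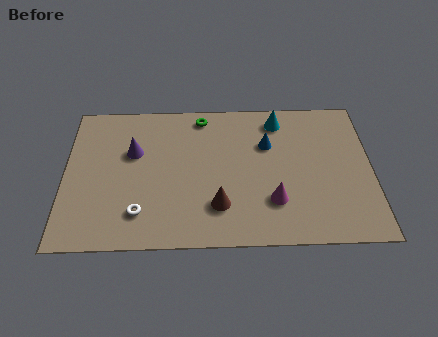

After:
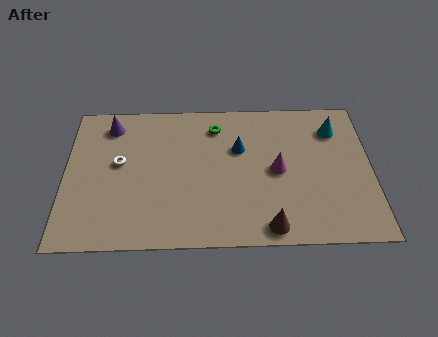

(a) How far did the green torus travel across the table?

0.8

The green torus was near (5.8, 7.2) before and (6.4, 6.6) after, so it travelled √(0.6² + 0.6²) ≈ 0.8 units.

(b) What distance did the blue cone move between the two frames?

1.2

The blue cone was near (8.6, 5.5) before and (7.4, 5.3) after, so it travelled √(1.2² + 0.2²) ≈ 1.2 units.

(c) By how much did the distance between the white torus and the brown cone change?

+4.0

They were about 3.3 units apart before and 7.3 after — 4.0 units further apart.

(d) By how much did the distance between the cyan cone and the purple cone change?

+3.2

The distance was about 6.4 in the first image and 9.6 in the second, so they moved 3.2 units further apart.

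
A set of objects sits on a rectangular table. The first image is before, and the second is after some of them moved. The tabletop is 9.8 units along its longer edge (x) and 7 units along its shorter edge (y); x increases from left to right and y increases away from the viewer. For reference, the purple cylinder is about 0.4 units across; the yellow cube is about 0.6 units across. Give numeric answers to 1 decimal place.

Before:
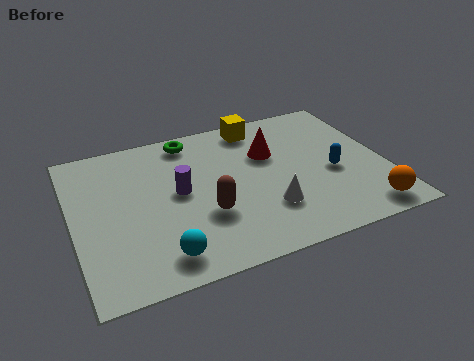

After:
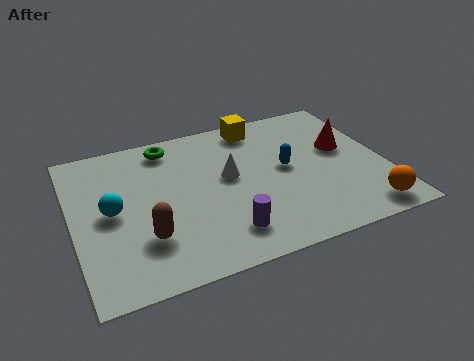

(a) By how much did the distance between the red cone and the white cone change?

+1.1

Before: roughly 2.6 units apart; after: 3.7. That's 1.1 units further apart.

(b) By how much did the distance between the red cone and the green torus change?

+2.9

The distance was about 2.8 in the first image and 5.7 in the second, so they moved 2.9 units further apart.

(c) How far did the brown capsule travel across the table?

1.9

The brown capsule was near (4.0, 2.4) before and (2.1, 2.0) after, so it travelled √(1.9² + 0.4²) ≈ 1.9 units.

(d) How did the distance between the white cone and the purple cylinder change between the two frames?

-0.6

The distance was about 3.1 in the first image and 2.5 in the second, so they moved 0.6 units closer together.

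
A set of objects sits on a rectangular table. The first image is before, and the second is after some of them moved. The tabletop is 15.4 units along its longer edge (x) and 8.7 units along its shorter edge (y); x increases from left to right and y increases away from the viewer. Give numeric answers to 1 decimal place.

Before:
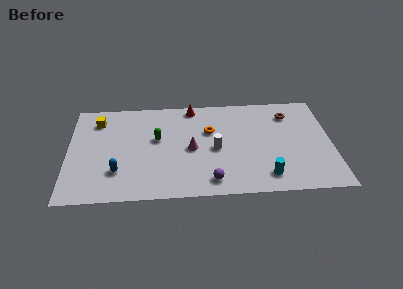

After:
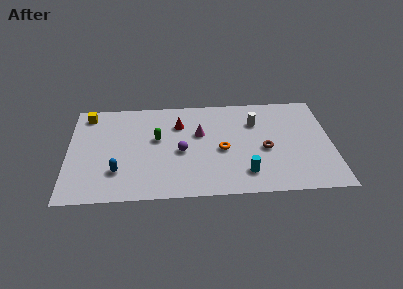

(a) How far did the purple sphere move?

3.1

The purple sphere moved from about (8.3, 1.3) to (6.6, 3.9), a distance of √(1.7² + 2.6²) ≈ 3.1.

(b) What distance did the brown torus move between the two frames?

3.4

The brown torus was near (13.0, 6.8) before and (11.5, 3.8) after, so it travelled √(1.5² + 3.0²) ≈ 3.4 units.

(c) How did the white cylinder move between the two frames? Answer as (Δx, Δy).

(2.4, 2.2)

The white cylinder started near (8.6, 4.0) and ended near (11.0, 6.2).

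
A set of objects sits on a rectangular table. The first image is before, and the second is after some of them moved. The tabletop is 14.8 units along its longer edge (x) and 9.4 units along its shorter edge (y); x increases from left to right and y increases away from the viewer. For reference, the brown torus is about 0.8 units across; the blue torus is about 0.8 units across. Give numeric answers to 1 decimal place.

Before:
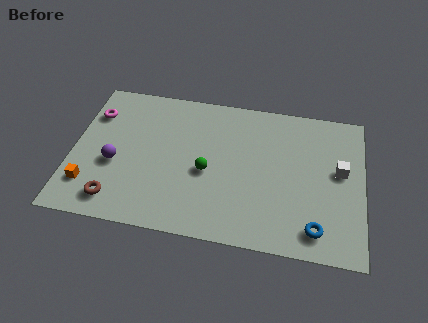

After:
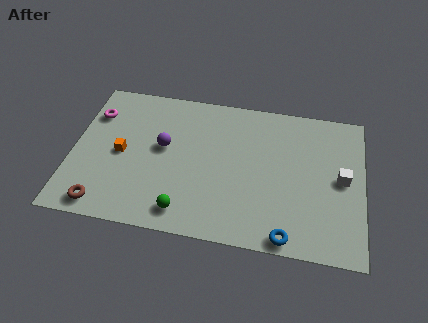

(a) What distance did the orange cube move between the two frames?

2.7

From (1.0, 2.2) to (2.5, 4.5), the orange cube covered √(1.5² + 2.3²) ≈ 2.7 units.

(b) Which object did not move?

the magenta torus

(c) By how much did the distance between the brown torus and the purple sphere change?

+2.7

The distance was about 2.3 in the first image and 5.0 in the second, so they moved 2.7 units further apart.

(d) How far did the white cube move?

0.5

From (13.6, 5.3) to (13.7, 4.8), the white cube covered √(0.1² + 0.5²) ≈ 0.5 units.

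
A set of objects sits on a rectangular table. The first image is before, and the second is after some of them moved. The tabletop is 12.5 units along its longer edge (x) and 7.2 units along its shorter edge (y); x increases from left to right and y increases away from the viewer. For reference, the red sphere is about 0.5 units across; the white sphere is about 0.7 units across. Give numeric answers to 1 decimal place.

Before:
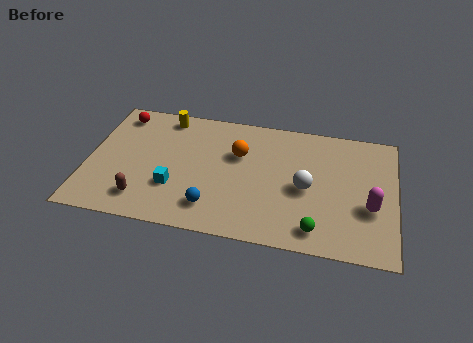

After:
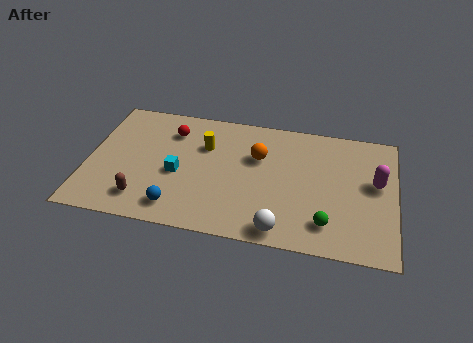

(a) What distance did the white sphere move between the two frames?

2.7

The white sphere was near (8.9, 3.3) before and (8.0, 0.8) after, so it travelled √(0.9² + 2.5²) ≈ 2.7 units.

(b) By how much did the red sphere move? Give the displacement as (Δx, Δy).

(2.2, -0.6)

From the two frames, the red sphere sits at roughly (1.1, 6.1) before and (3.3, 5.5) after.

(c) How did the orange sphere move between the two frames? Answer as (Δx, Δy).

(0.8, 0.0)

The orange sphere was at about (6.1, 4.7) and moved to about (6.9, 4.7).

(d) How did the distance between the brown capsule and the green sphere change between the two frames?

+0.4

They were about 7.0 units apart before and 7.4 after — 0.4 units further apart.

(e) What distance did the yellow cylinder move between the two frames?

2.2

From (3.0, 6.3) to (4.7, 4.9), the yellow cylinder covered √(1.7² + 1.4²) ≈ 2.2 units.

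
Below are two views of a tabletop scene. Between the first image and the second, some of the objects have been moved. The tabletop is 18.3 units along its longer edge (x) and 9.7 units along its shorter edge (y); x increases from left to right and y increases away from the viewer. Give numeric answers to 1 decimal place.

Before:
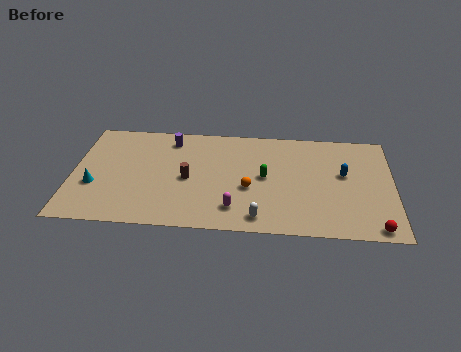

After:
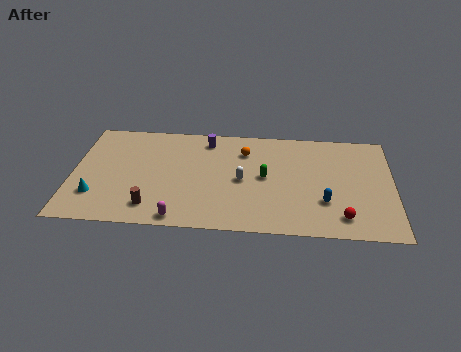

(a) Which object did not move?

the green capsule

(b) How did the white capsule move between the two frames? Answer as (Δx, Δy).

(-1.0, 3.3)

The white capsule started near (10.7, 1.3) and ended near (9.7, 4.6).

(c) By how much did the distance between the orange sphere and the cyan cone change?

+0.8

Before: roughly 8.8 units apart; after: 9.6. That's 0.8 units further apart.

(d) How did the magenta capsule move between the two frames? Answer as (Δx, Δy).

(-3.1, -1.1)

From the two frames, the magenta capsule sits at roughly (9.3, 2.0) before and (6.2, 0.9) after.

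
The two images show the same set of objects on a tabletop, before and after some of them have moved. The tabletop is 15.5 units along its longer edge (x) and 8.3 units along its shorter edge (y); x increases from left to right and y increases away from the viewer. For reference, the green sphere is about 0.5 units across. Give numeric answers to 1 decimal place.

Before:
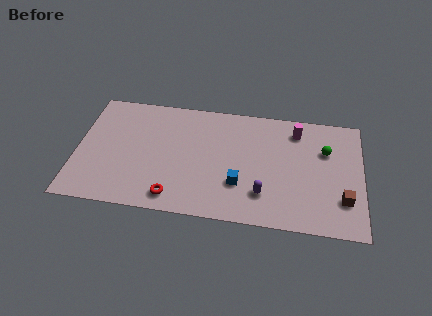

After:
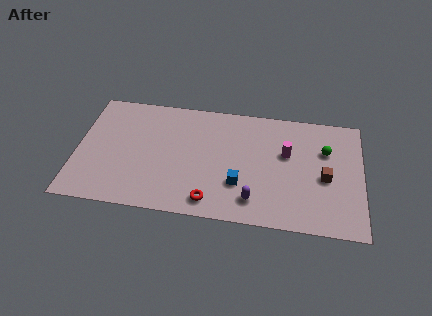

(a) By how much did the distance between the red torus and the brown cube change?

-2.6

They were about 9.2 units apart before and 6.6 after — 2.6 units closer together.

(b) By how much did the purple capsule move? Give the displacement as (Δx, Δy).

(-0.5, -0.5)

The purple capsule was at about (10.2, 2.1) and moved to about (9.7, 1.6).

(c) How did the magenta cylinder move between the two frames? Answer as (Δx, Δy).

(-0.5, -1.7)

The magenta cylinder was at about (11.9, 6.8) and moved to about (11.4, 5.1).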